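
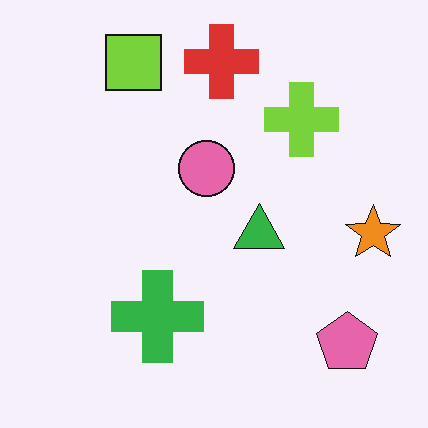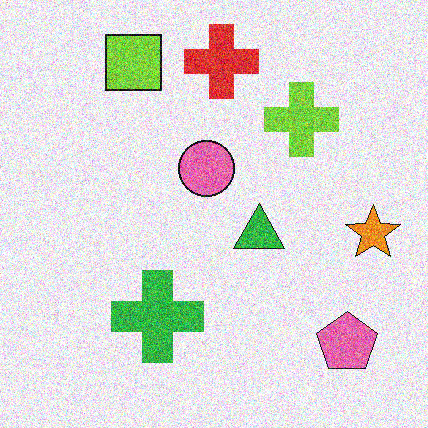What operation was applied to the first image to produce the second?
The second image is the first degraded with a thick layer of grain.

Random speckle covers the whole image, including the flat background.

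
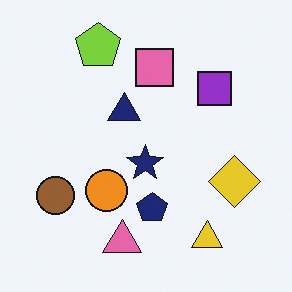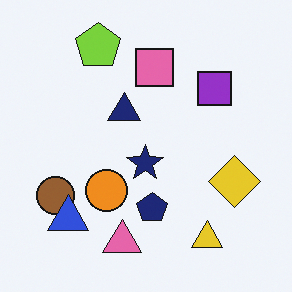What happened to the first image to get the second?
The transformation is: overlaid with an additional blue triangle.

A blue triangle appears in the second image that is absent from the first.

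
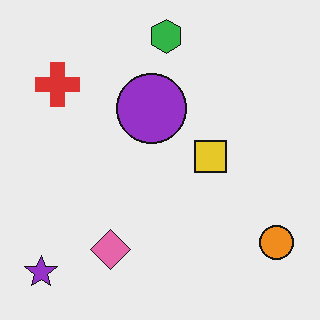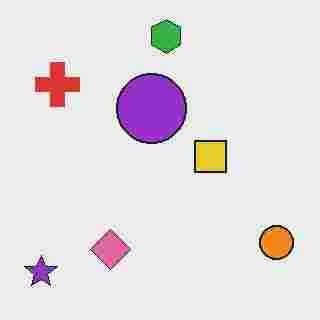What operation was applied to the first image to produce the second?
Heavily JPEG-compressed with obvious blocking artifacts.

Blocky 8×8 compression artifacts appear around shape edges and the flat background shows ringing — characteristic JPEG degradation.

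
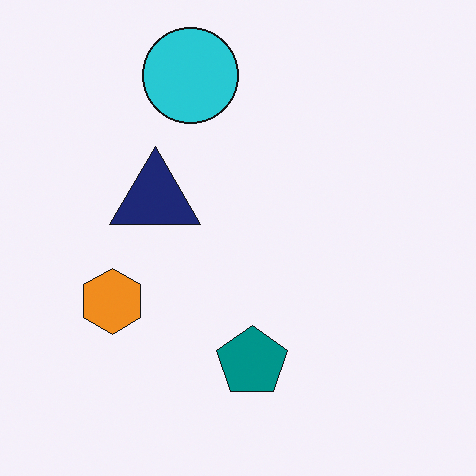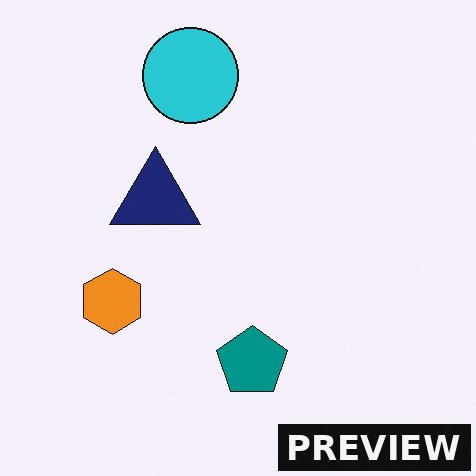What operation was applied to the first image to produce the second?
Watermarked with the text "PREVIEW" in the lower-right corner.

A dark label reading "PREVIEW" appears in the lower-right corner.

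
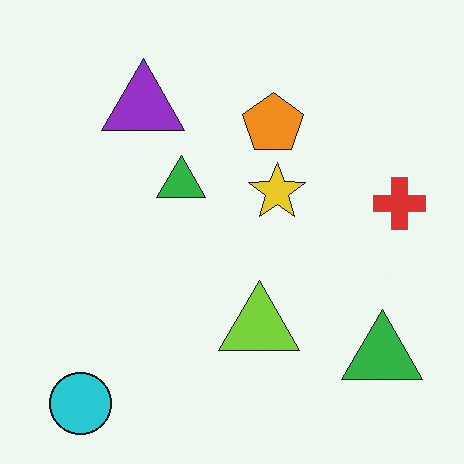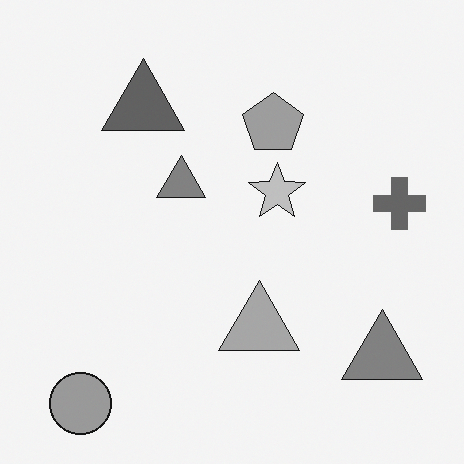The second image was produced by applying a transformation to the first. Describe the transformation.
Converted to grayscale.

All color is removed — every shape is now a shade of grey.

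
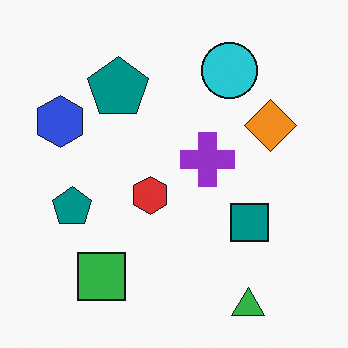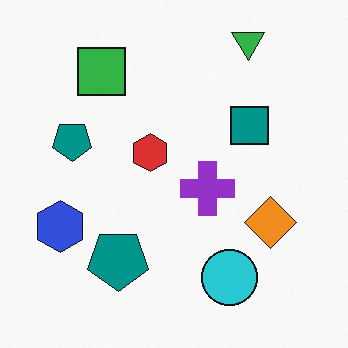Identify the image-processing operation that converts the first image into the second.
The transformation is: flipped vertically (top ↔ bottom).

The green triangle is in the bottom-right of the first image and the top-right of the second — shapes on opposite sides of the horizontal midline have swapped in a mirror flip.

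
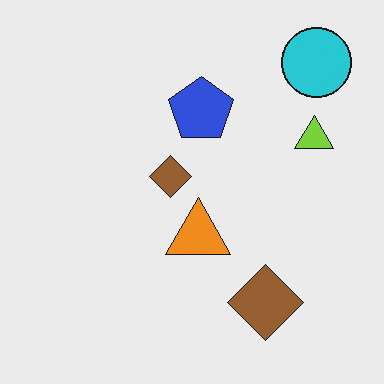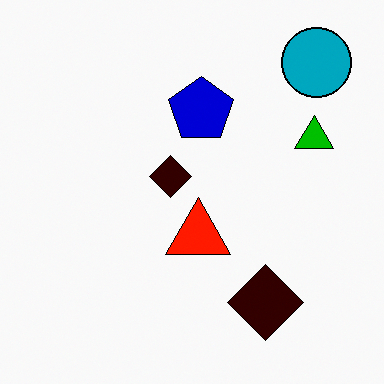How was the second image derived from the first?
The transformation is: given much higher contrast.

Tones are pushed away from mid-grey across the whole image — a global contrast change.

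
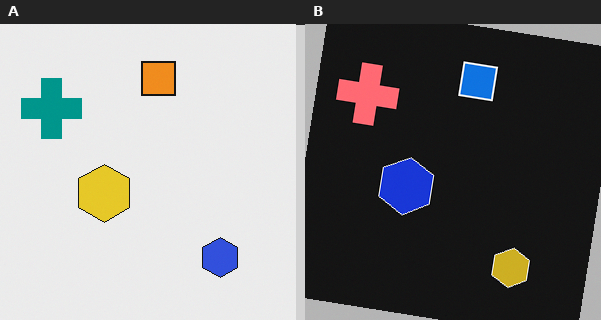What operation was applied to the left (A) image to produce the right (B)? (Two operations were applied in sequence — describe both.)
The image was color-inverted (negative), then rotated clockwise by a small amount.

The light background has become dark and every shape's color is its complement — a photographic negative. Every shape is tilted by the same angle and the image corners show triangular fill wedges — a whole-image rotation by a non-right angle.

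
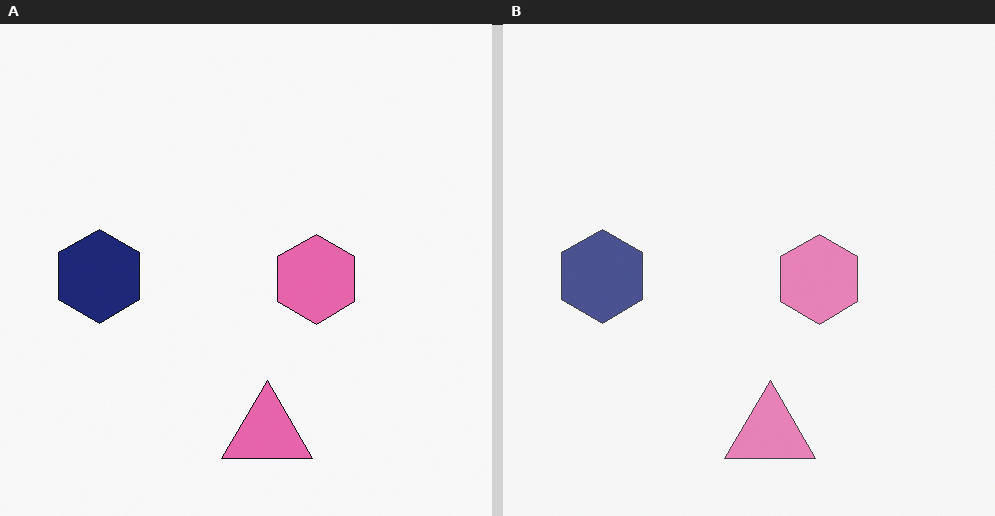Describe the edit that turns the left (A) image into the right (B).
The image was given slightly reduced contrast.

Tones are pushed toward mid-grey across the whole image — a global contrast change.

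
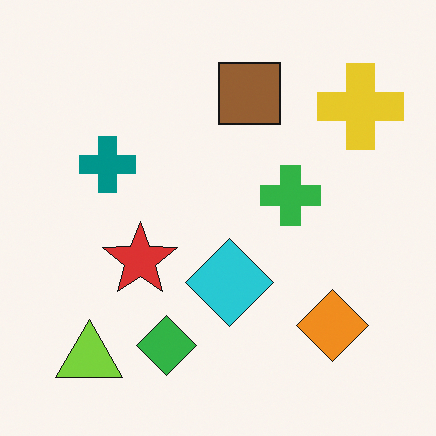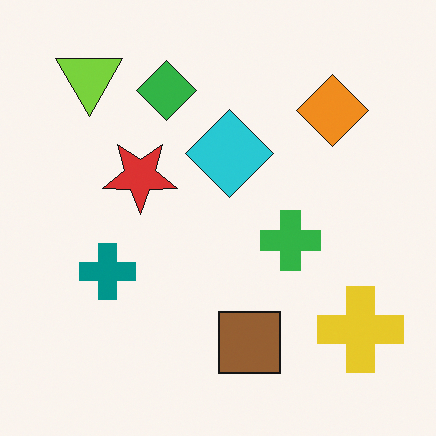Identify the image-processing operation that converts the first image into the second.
Flipped vertically (top ↔ bottom).

The lime triangle is in the bottom-left of the first image and the top-left of the second — shapes on opposite sides of the horizontal midline have swapped in a mirror flip.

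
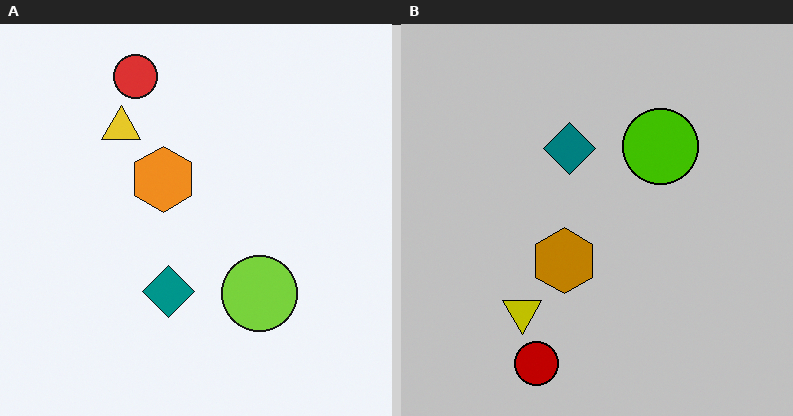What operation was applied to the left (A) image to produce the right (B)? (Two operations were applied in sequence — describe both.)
This is the original image aggressively posterized, then flipped vertically (top ↔ bottom).

Each flat color has snapped to a coarser quantized level — most visibly, the near-white background has dropped to a flat grey. The red circle is in the top of the left (A) image and the bottom of the right (B) — shapes on opposite sides of the horizontal midline have swapped in a mirror flip.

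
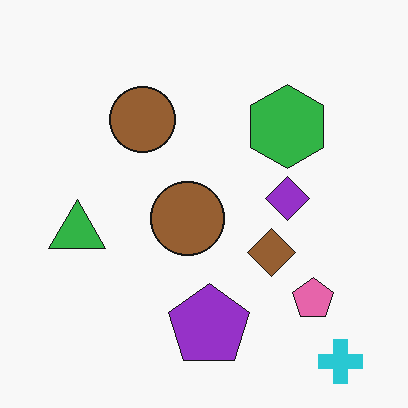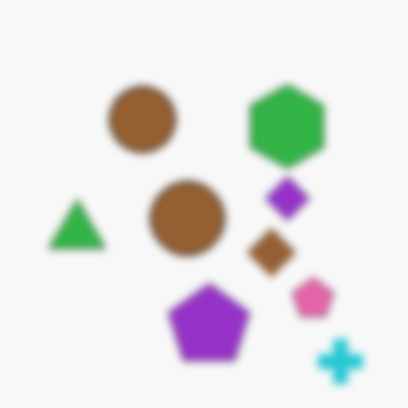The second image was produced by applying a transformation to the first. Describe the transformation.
The second image is the first noticeably gaussian-blurred.

Shape edges and outlines are uniformly softened across the whole image.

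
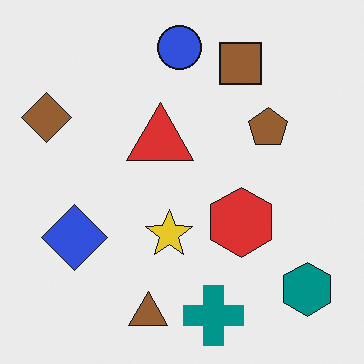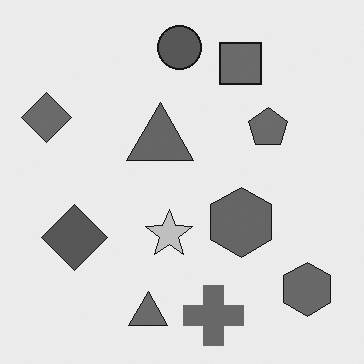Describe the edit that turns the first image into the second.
Converted to grayscale.

All color is removed — every shape is now a shade of grey.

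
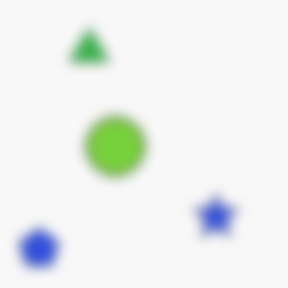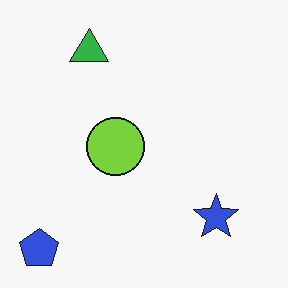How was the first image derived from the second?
It was strongly gaussian-blurred.

Shape edges and outlines are uniformly softened across the whole image.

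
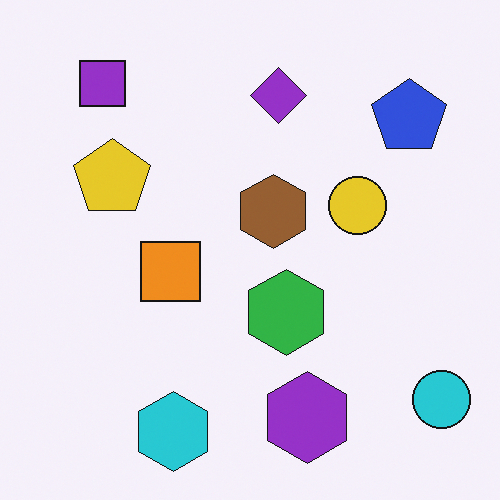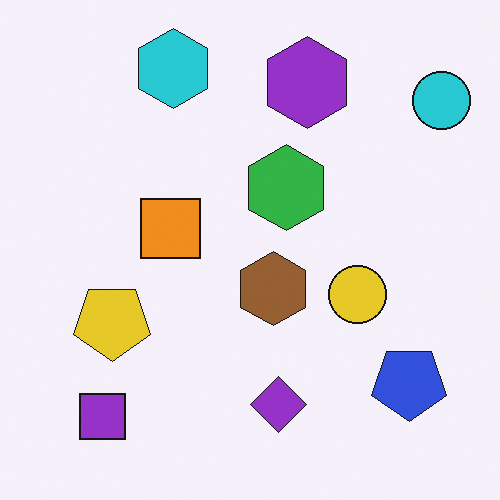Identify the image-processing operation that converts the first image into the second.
It was flipped vertically (top ↔ bottom).

The cyan hexagon is in the bottom of the first image and the top of the second — shapes on opposite sides of the horizontal midline have swapped in a mirror flip.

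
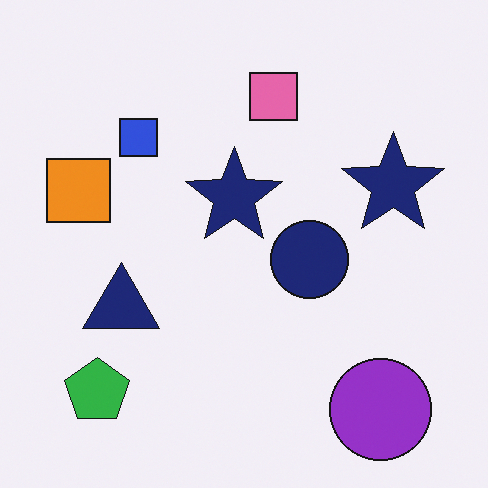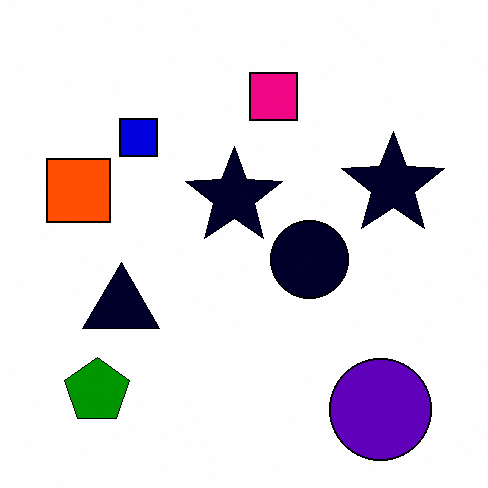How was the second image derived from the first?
The image was given much higher contrast.

Tones are pushed away from mid-grey across the whole image — a global contrast change.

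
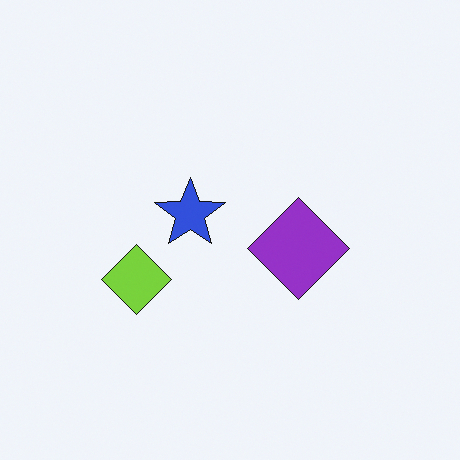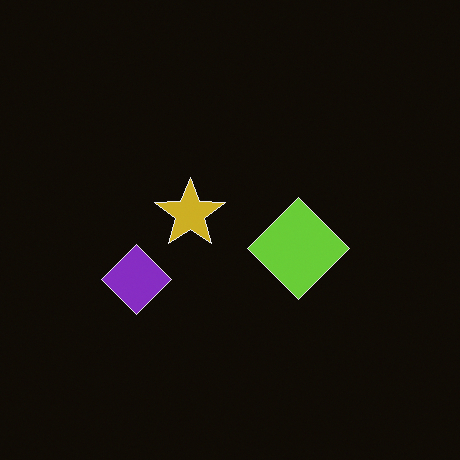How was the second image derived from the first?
The image was color-inverted (negative).

The light background has become dark and every shape's color is its complement — a photographic negative.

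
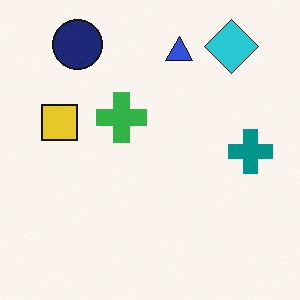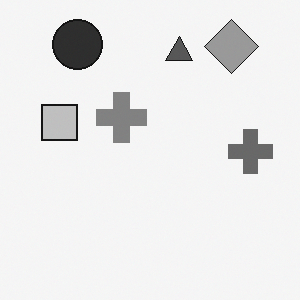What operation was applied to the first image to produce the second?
Converted to grayscale.

All color is removed — every shape is now a shade of grey.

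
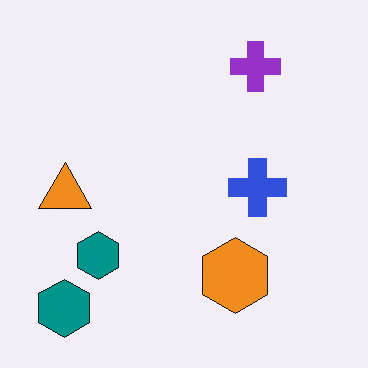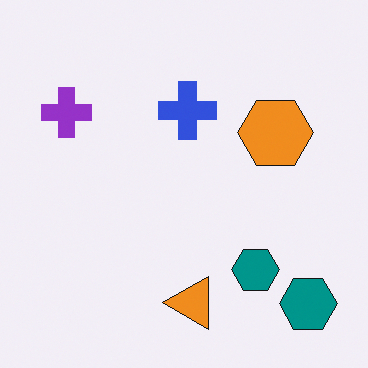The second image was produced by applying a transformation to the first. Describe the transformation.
Rotated 90° counter-clockwise.

The purple cross sits in the top-right of the first image and the top-left of the second — consistent with a whole-image 90° counter-clockwise rotation.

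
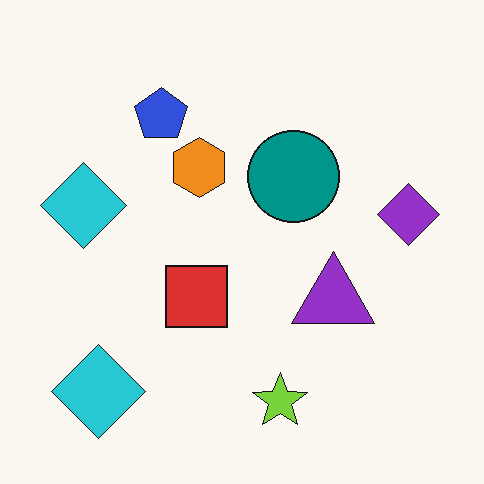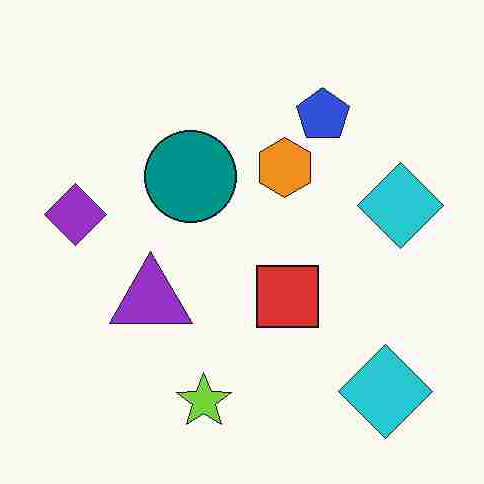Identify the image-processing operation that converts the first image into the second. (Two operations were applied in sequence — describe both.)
It was degraded with heavy JPEG compression, then flipped horizontally (left ↔ right).

Blocky 8×8 compression artifacts appear around shape edges and the flat background shows ringing — characteristic JPEG degradation. The purple diamond is in the right of the first image and the left of the second — shapes on opposite sides of the vertical midline have swapped in a mirror flip.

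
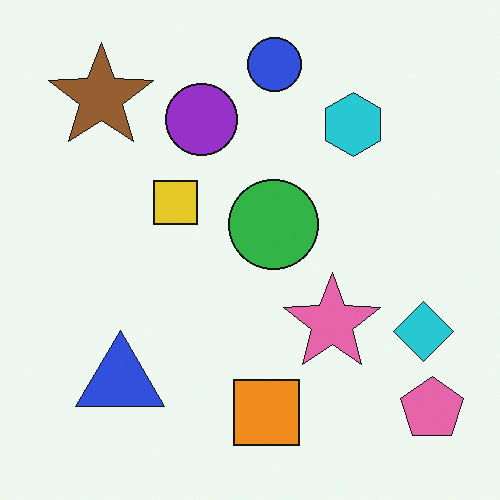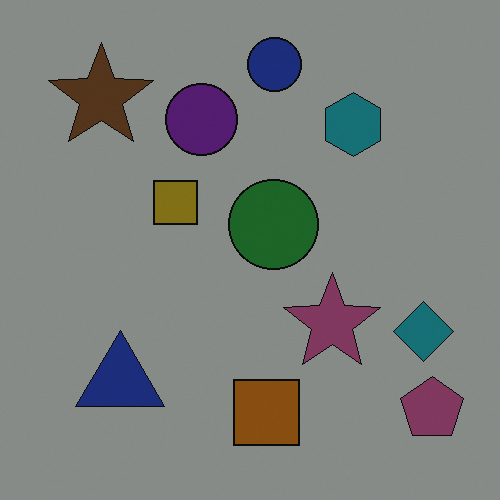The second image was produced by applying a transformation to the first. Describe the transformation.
The image was substantially darkened.

Every pixel — background and shapes alike — is uniformly darkened.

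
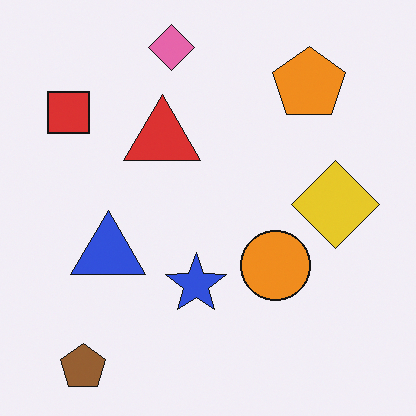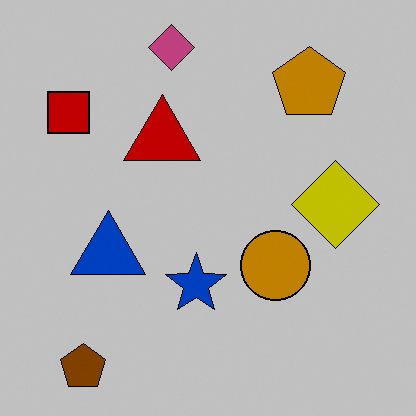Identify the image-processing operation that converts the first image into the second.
It was aggressively posterized.

Each flat color has snapped to a coarser quantized level — most visibly, the near-white background has dropped to a flat grey.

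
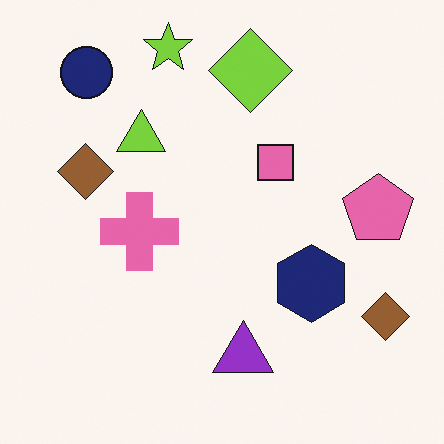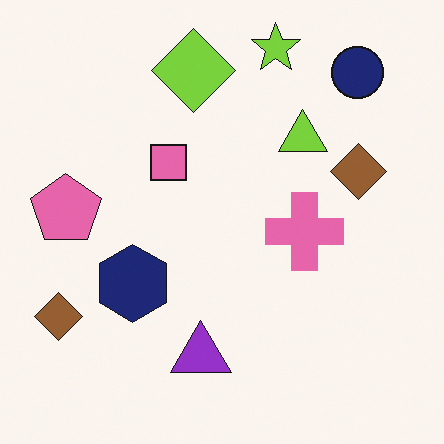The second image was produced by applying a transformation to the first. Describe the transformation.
Flipped horizontally (left ↔ right).

The pink pentagon is in the right of the first image and the left of the second — shapes on opposite sides of the vertical midline have swapped in a mirror flip.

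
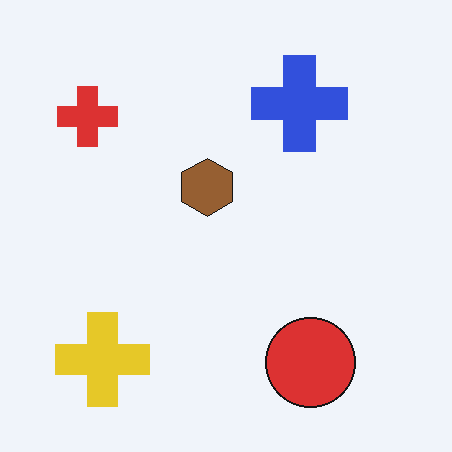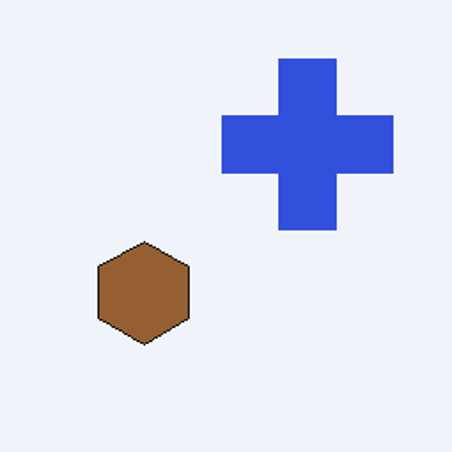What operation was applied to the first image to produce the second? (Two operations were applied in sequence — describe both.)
Cropped to a noticeably smaller region and rescaled, then given moderate JPEG compression.

The visible shapes are larger and the field of view is narrower; shapes near the original edges may be partly or wholly outside the frame — a crop-and-rescale. Blocky 8×8 compression artifacts appear around shape edges and the flat background shows ringing — characteristic JPEG degradation.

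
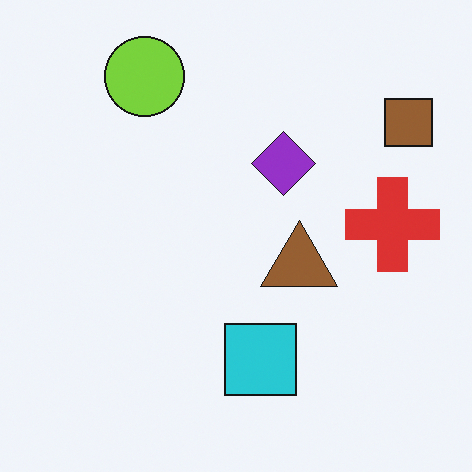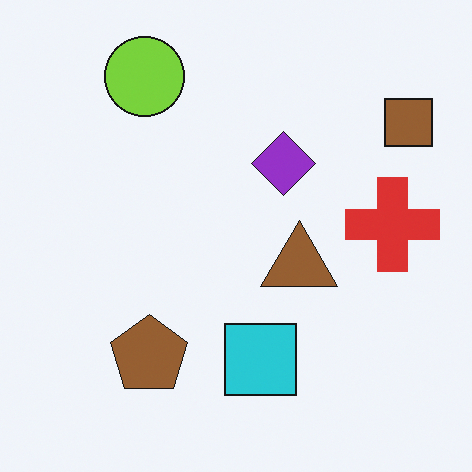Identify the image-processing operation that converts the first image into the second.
Overlaid with an additional brown pentagon.

A brown pentagon appears in the second image that is absent from the first.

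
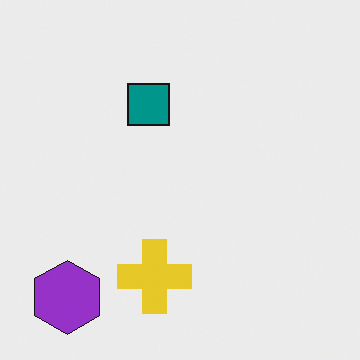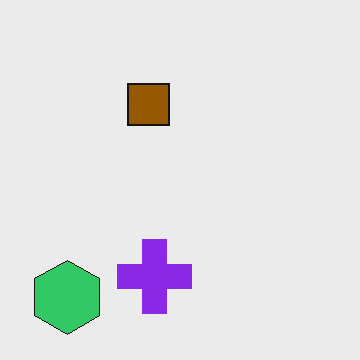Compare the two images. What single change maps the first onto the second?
This is the original image hue-shifted by a large amount.

Every shape's color has rotated by the same amount around the hue wheel — a uniform hue shift.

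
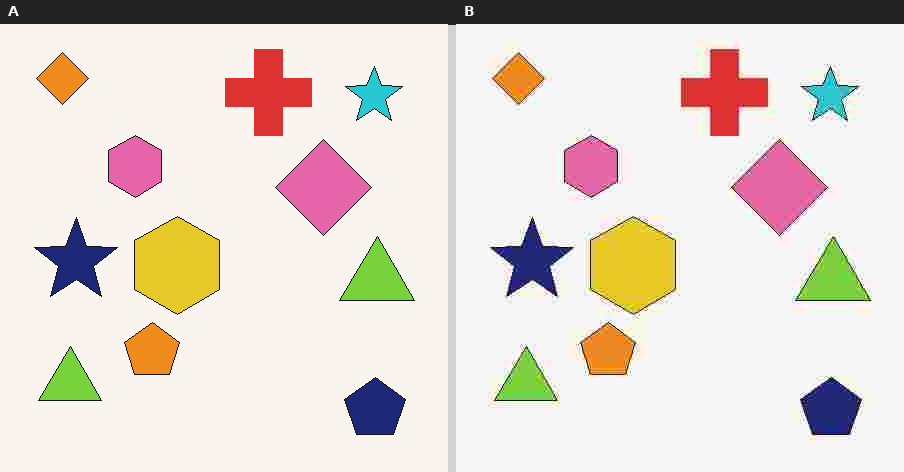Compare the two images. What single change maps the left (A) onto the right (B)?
The image was degraded with heavy JPEG compression.

Blocky 8×8 compression artifacts appear around shape edges and the flat background shows ringing — characteristic JPEG degradation.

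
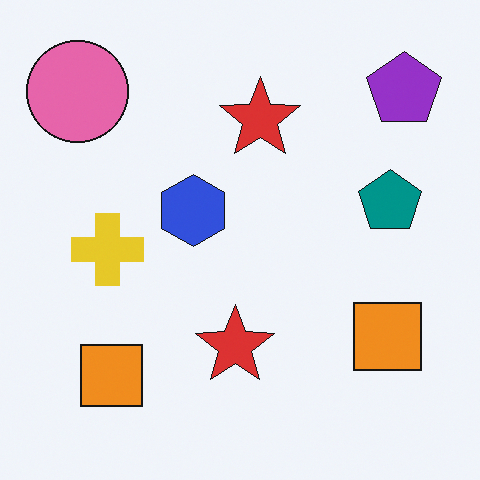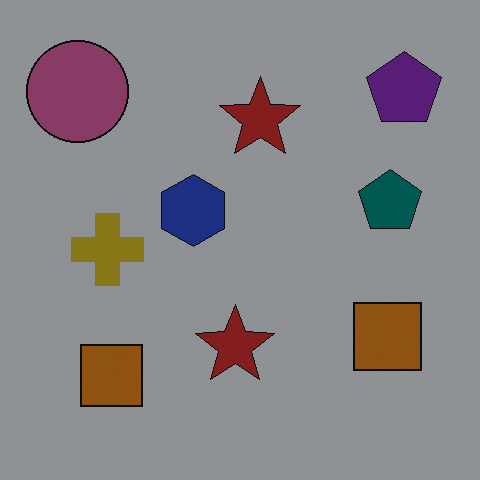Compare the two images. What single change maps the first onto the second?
The transformation is: noticeably darkened.

Every pixel — background and shapes alike — is uniformly darkened.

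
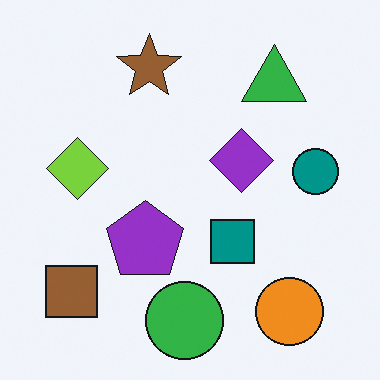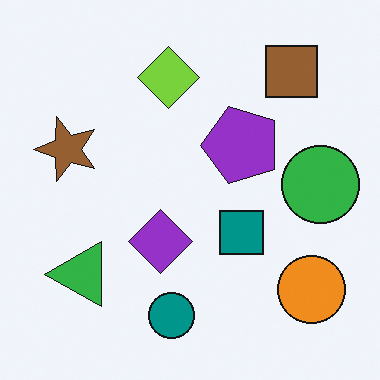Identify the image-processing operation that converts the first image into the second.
The image was transposed (reflected across the top-left ↔ bottom-right diagonal).

Shapes have swapped their row and column positions — what was in the top-right is now in the bottom-left — a diagonal reflection.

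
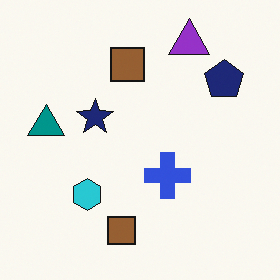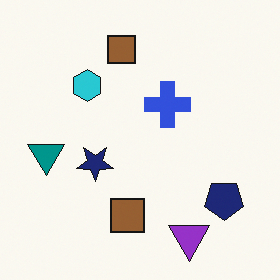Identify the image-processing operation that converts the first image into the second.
The transformation is: flipped vertically (top ↔ bottom).

The purple triangle is in the top-right of the first image and the bottom-right of the second — shapes on opposite sides of the horizontal midline have swapped in a mirror flip.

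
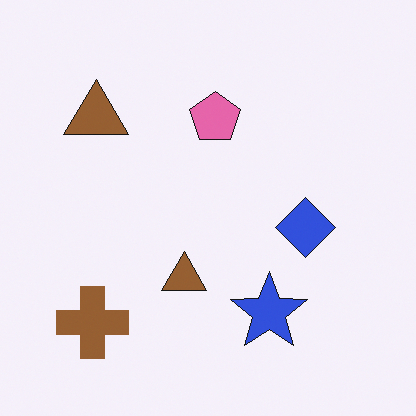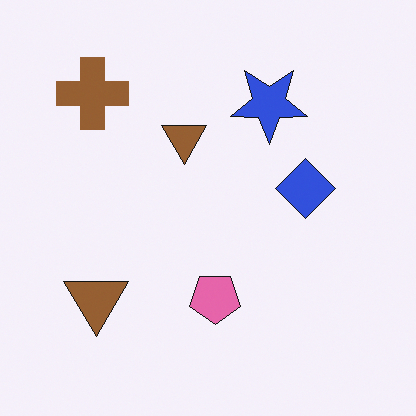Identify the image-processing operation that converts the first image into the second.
Flipped vertically (top ↔ bottom).

The brown cross is in the bottom-left of the first image and the top-left of the second — shapes on opposite sides of the horizontal midline have swapped in a mirror flip.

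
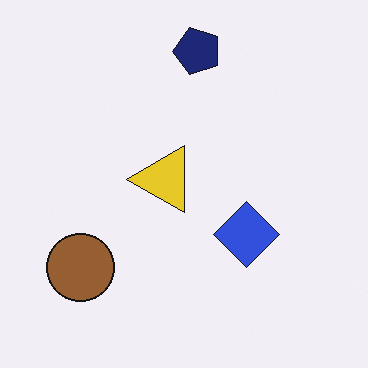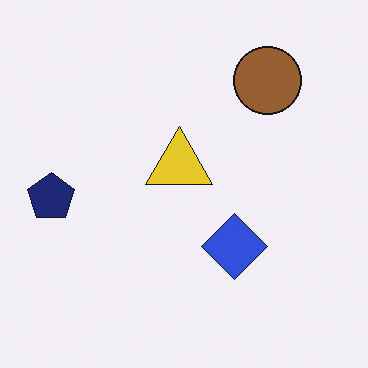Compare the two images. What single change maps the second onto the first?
Transposed (reflected across the top-left ↔ bottom-right diagonal).

Shapes have swapped their row and column positions — what was in the top-right is now in the bottom-left — a diagonal reflection.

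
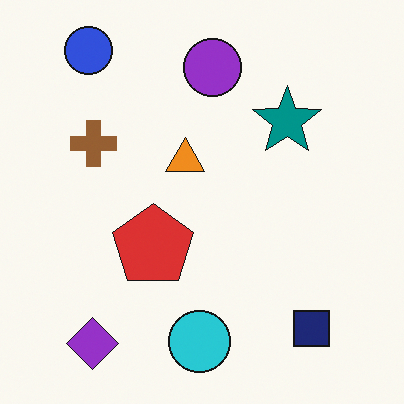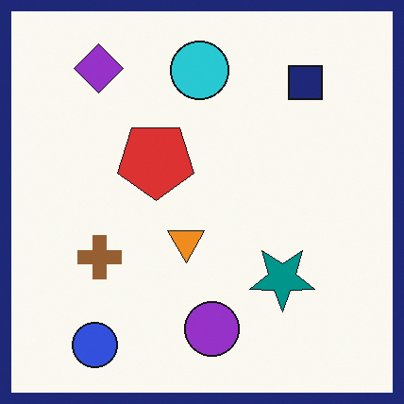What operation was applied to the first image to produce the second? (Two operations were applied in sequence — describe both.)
It was flipped vertically (top ↔ bottom), then framed with a navy border.

The blue circle is in the top-left of the first image and the bottom-left of the second — shapes on opposite sides of the horizontal midline have swapped in a mirror flip. A solid navy frame runs around the edge of the second image, with the content slightly shrunk inside it.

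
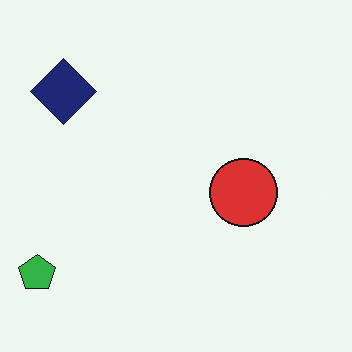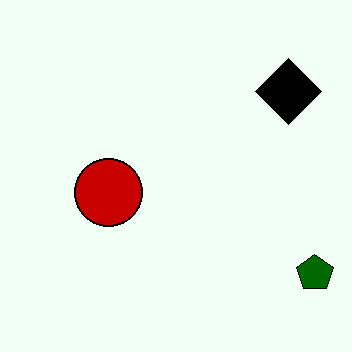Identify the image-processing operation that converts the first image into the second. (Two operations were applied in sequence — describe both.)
Given much higher contrast, then flipped horizontally (left ↔ right).

Tones are pushed away from mid-grey across the whole image — a global contrast change. The green pentagon is in the bottom-left of the first image and the bottom-right of the second — shapes on opposite sides of the vertical midline have swapped in a mirror flip.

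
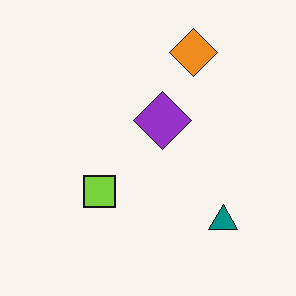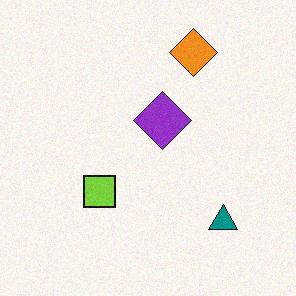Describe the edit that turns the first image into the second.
It was degraded with a light layer of grain.

Random speckle covers the whole image, including the flat background.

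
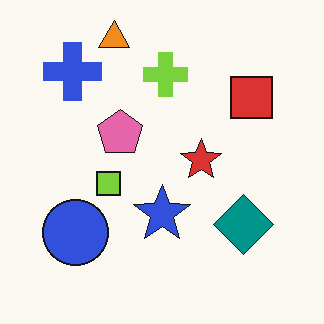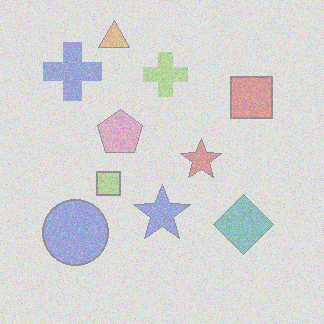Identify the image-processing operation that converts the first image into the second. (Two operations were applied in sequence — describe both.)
Degraded with strong gaussian noise, then given much lower contrast.

Random speckle covers the whole image, including the flat background. Tones are pushed toward mid-grey across the whole image — a global contrast change.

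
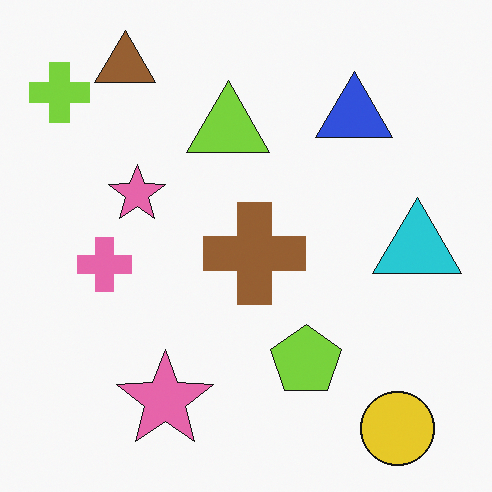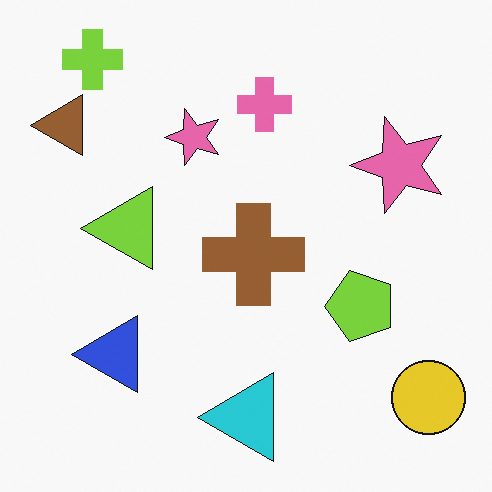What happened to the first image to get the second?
Transposed (reflected across the top-left ↔ bottom-right diagonal).

Shapes have swapped their row and column positions — what was in the top-right is now in the bottom-left — a diagonal reflection.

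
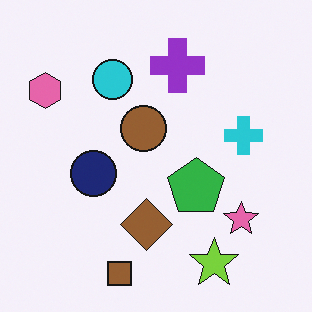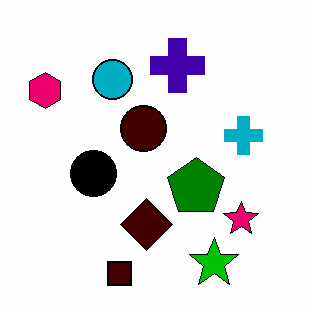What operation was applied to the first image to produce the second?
Given much higher contrast.

Tones are pushed away from mid-grey across the whole image — a global contrast change.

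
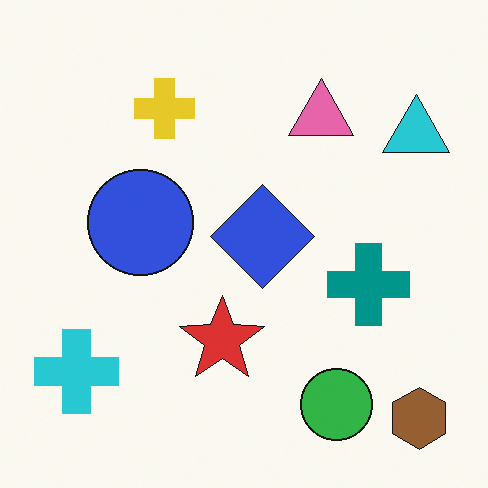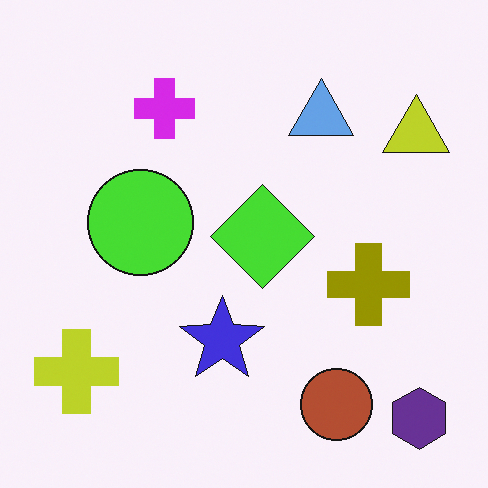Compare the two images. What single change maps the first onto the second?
The transformation is: hue-shifted by a large amount.

Every shape's color has rotated by the same amount around the hue wheel — a uniform hue shift.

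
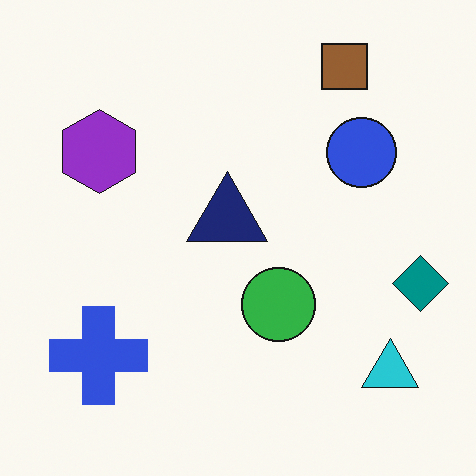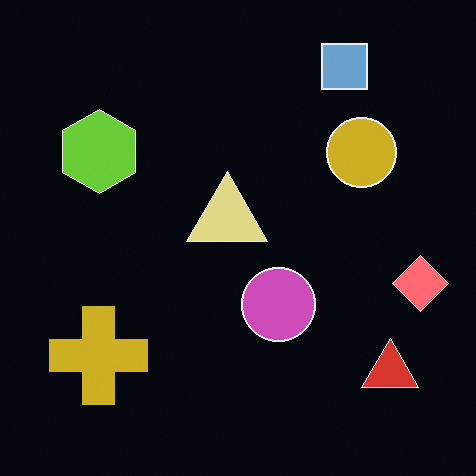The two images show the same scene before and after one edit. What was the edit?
It was color-inverted (negative).

The light background has become dark and every shape's color is its complement — a photographic negative.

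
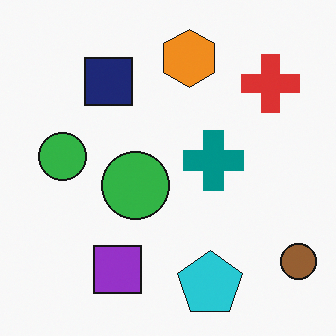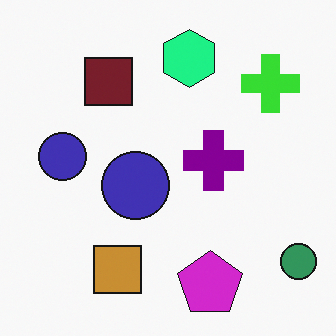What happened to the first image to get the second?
The second image is the first hue-shifted noticeably.

Every shape's color has rotated by the same amount around the hue wheel — a uniform hue shift.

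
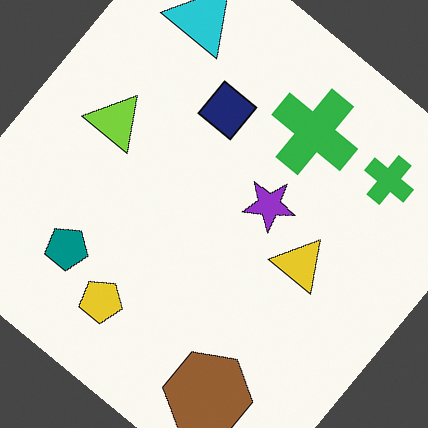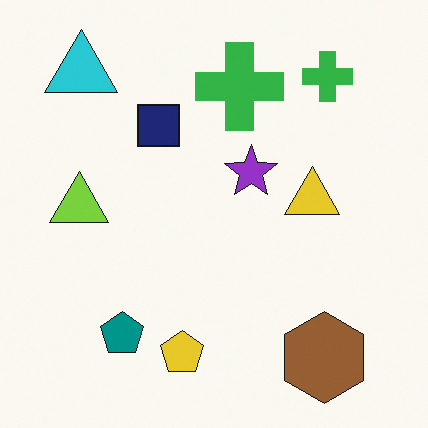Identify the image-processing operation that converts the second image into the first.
The transformation is: rotated clockwise by a large amount — several tens of degrees.

Every shape is tilted by the same angle and the image corners show triangular fill wedges — a whole-image rotation by a non-right angle.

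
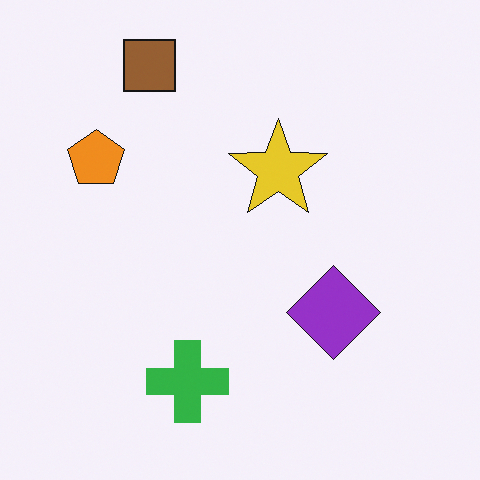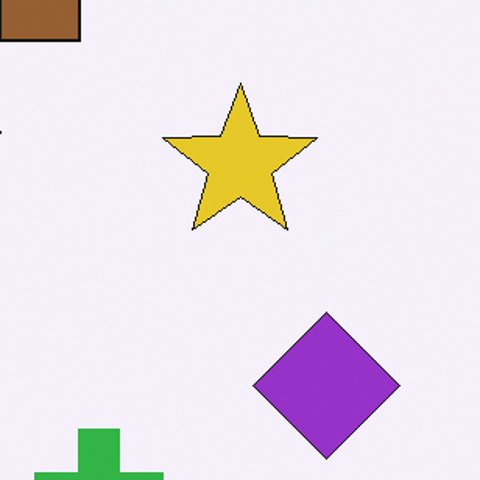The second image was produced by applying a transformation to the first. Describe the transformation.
This is the original image cropped slightly and scaled back up.

The visible shapes are larger and the field of view is narrower; shapes near the original edges may be partly or wholly outside the frame — a crop-and-rescale.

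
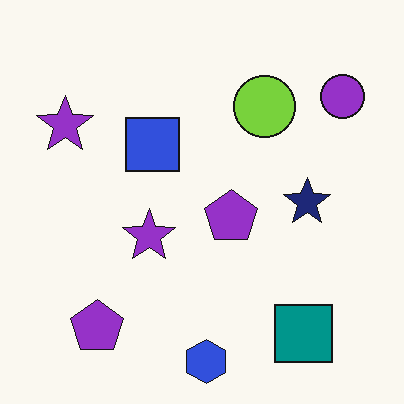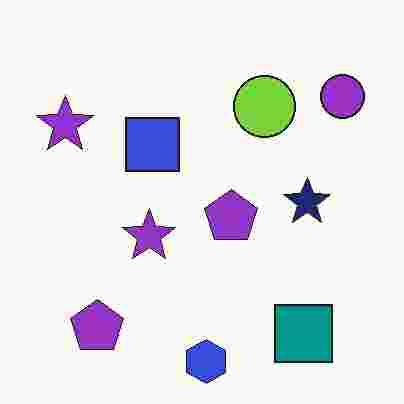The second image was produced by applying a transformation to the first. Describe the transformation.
The second image is the first heavily JPEG-compressed with obvious blocking artifacts.

Blocky 8×8 compression artifacts appear around shape edges and the flat background shows ringing — characteristic JPEG degradation.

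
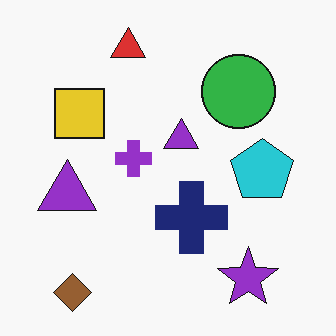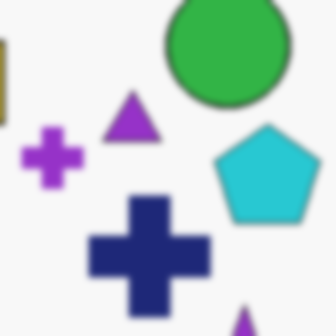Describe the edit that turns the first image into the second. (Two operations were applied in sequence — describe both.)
The second image is the first cropped tightly and scaled back up, then noticeably gaussian-blurred.

The visible shapes are larger and the field of view is narrower; shapes near the original edges may be partly or wholly outside the frame — a crop-and-rescale. Shape edges and outlines are uniformly softened across the whole image.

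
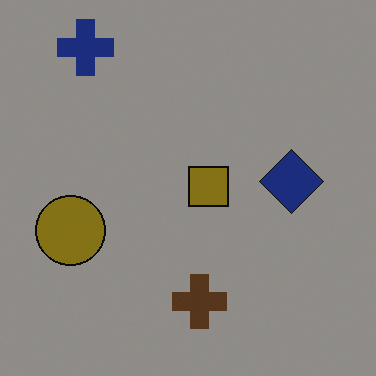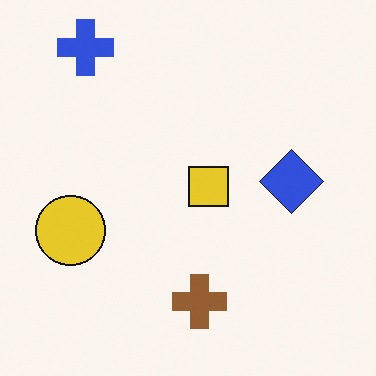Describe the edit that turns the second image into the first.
It was substantially darkened.

Every pixel — background and shapes alike — is uniformly darkened.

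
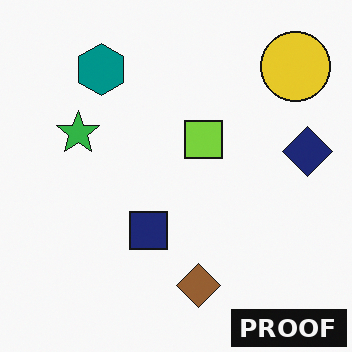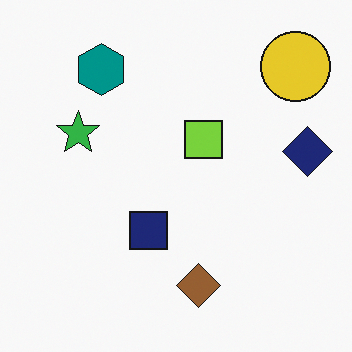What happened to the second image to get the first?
It was watermarked with the text "PROOF" in the lower-right corner.

A dark label reading "PROOF" appears in the lower-right corner.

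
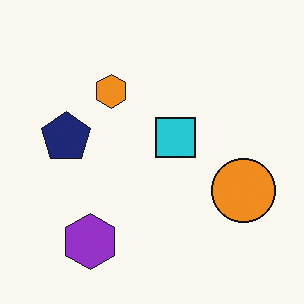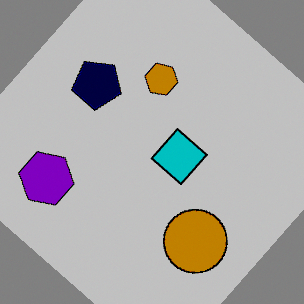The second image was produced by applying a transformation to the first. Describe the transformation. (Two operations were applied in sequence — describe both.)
Rotated clockwise by a large amount — several tens of degrees, then aggressively posterized.

Every shape is tilted by the same angle and the image corners show triangular fill wedges — a whole-image rotation by a non-right angle. Each flat color has snapped to a coarser quantized level — most visibly, the near-white background has dropped to a flat grey.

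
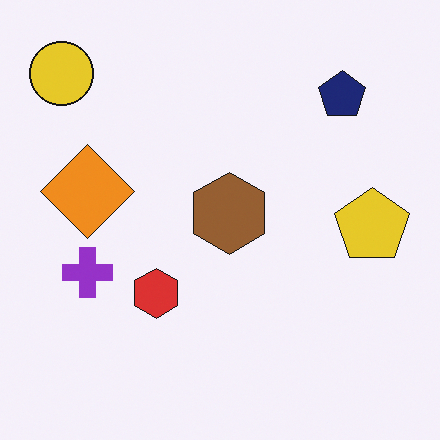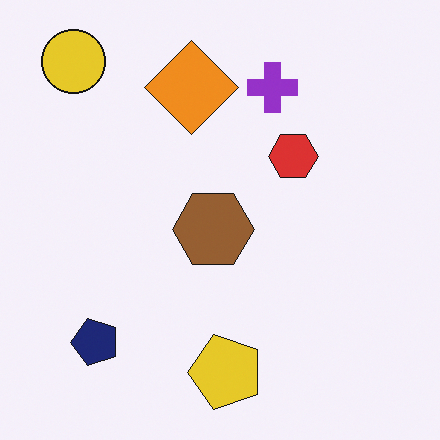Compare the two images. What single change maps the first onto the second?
The image was transposed (reflected across the top-left ↔ bottom-right diagonal).

Shapes have swapped their row and column positions — what was in the top-right is now in the bottom-left — a diagonal reflection.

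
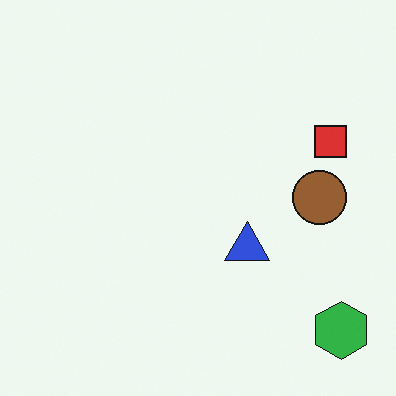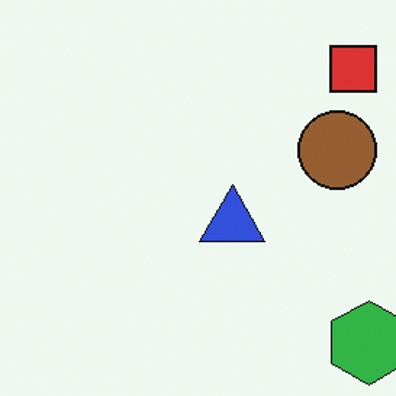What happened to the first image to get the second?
The transformation is: cropped slightly and scaled back up.

The visible shapes are larger and the field of view is narrower; shapes near the original edges may be partly or wholly outside the frame — a crop-and-rescale.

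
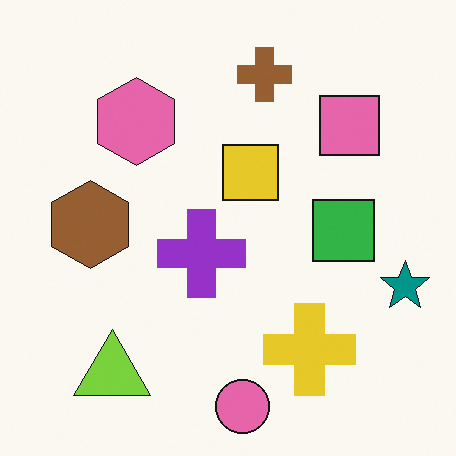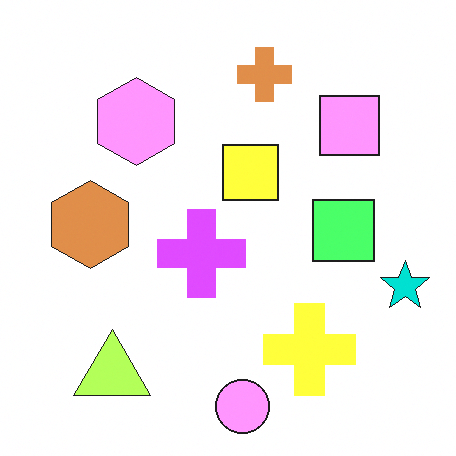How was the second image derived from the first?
It was brightened a lot.

Every pixel — background and shapes alike — is uniformly brightened.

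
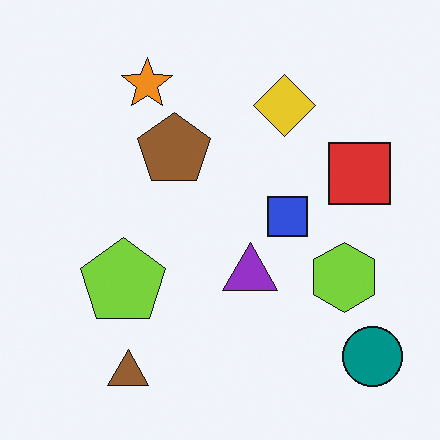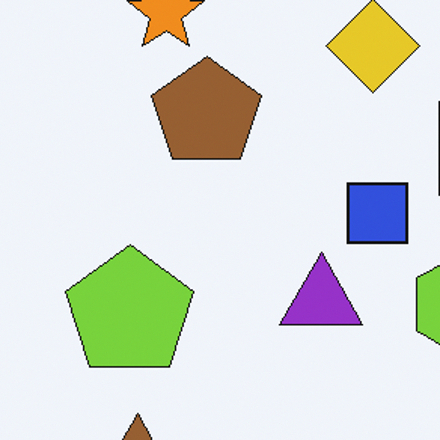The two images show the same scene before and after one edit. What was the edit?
Cropped slightly and scaled back up.

The visible shapes are larger and the field of view is narrower; shapes near the original edges may be partly or wholly outside the frame — a crop-and-rescale.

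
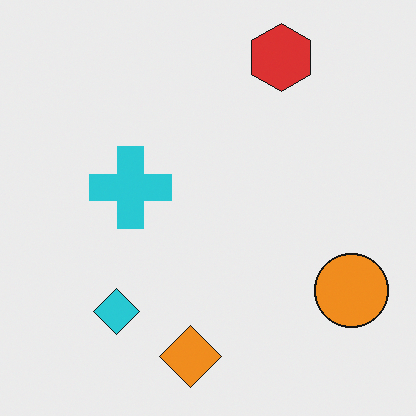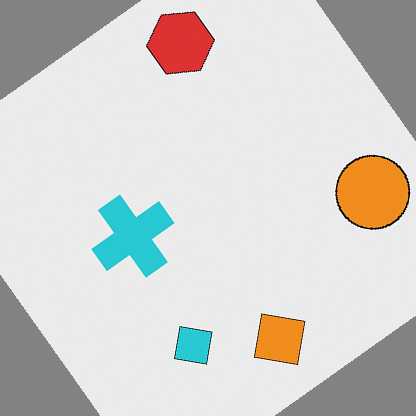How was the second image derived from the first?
The second image is the first rotated counter-clockwise by a large amount — several tens of degrees.

Every shape is tilted by the same angle and the image corners show triangular fill wedges — a whole-image rotation by a non-right angle.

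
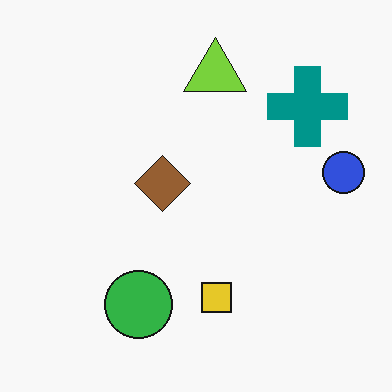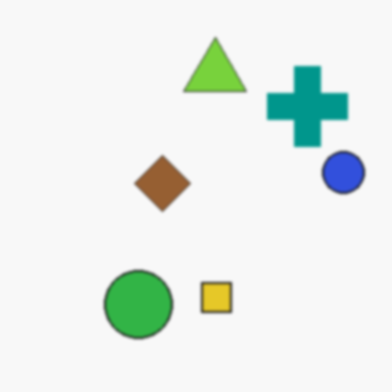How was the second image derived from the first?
Slightly softened.

Shape edges and outlines are uniformly softened across the whole image.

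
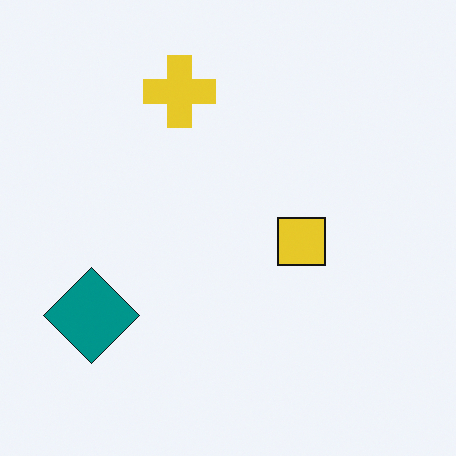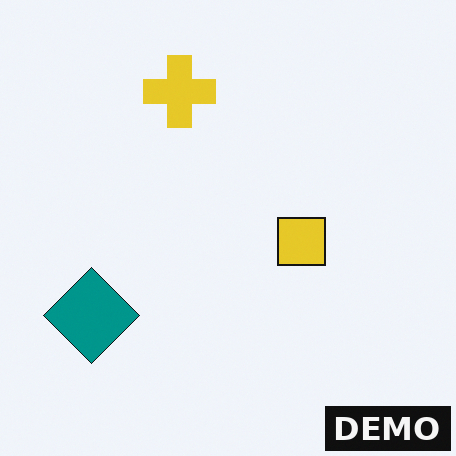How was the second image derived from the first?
The transformation is: watermarked with the text "DEMO" in the lower-right corner.

A dark label reading "DEMO" appears in the lower-right corner.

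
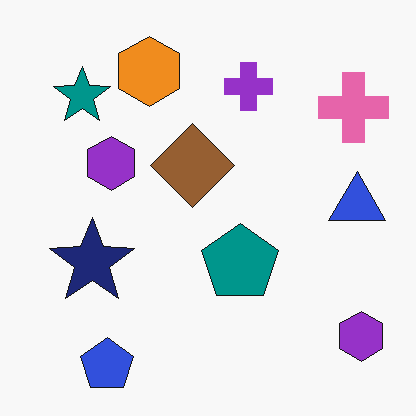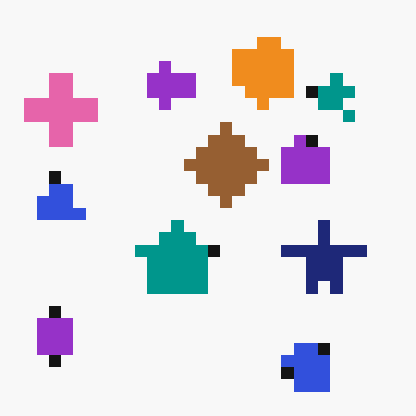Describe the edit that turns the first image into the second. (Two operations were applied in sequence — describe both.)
The second image is the first heavily pixelated into large blocks, then flipped horizontally (left ↔ right).

Shapes are reduced to large square blocks; fine edges and outlines are lost — a downscale-then-upscale (mosaic) effect. The blue triangle is in the right of the first image and the left of the second — shapes on opposite sides of the vertical midline have swapped in a mirror flip.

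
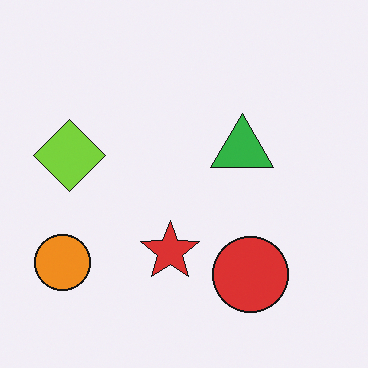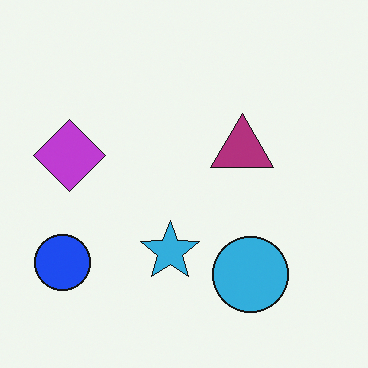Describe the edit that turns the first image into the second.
This is the original image hue-shifted through roughly half the color wheel.

Every shape's color has rotated by the same amount around the hue wheel — a uniform hue shift.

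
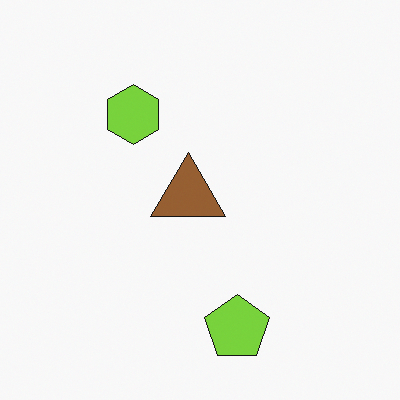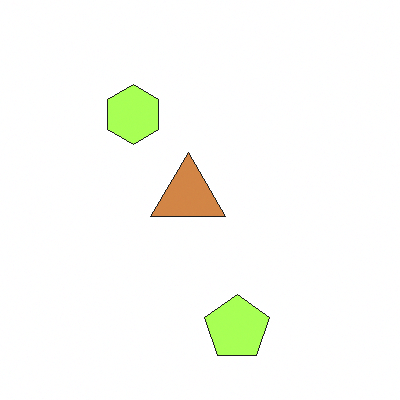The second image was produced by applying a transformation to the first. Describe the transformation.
The image was noticeably brightened.

Every pixel — background and shapes alike — is uniformly brightened.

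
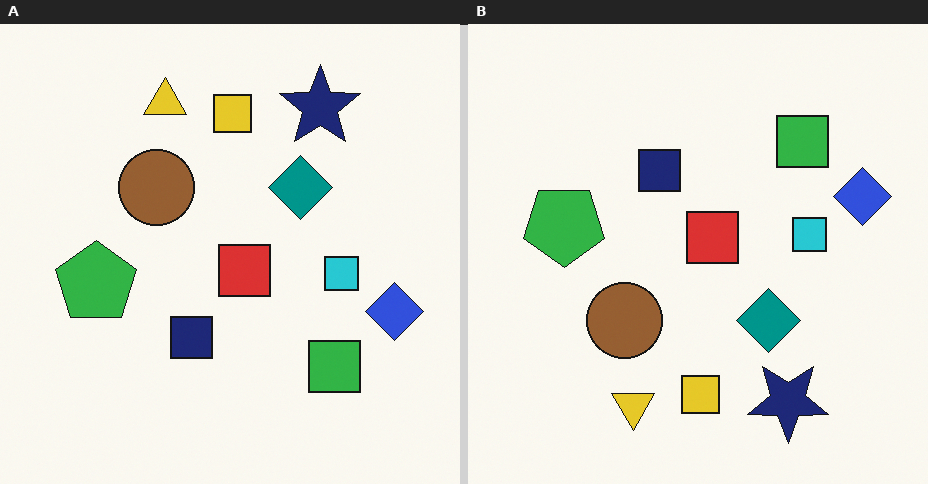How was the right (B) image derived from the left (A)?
The right (B) image is the left (A) flipped vertically (top ↔ bottom).

The yellow triangle is in the top of the left (A) image and the bottom of the right (B) — shapes on opposite sides of the horizontal midline have swapped in a mirror flip.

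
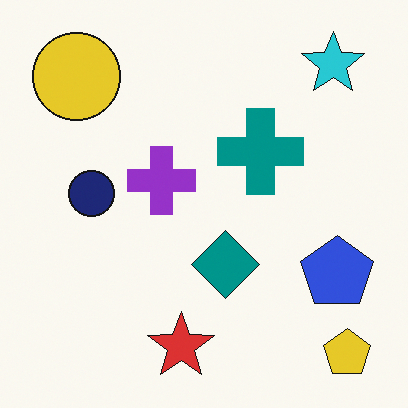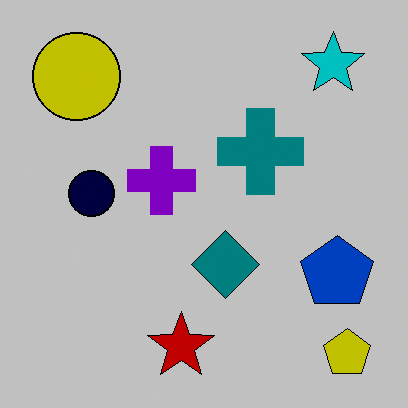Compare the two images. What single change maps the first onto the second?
It was aggressively posterized.

Each flat color has snapped to a coarser quantized level — most visibly, the near-white background has dropped to a flat grey.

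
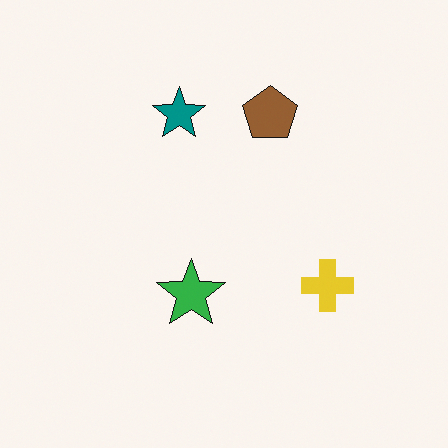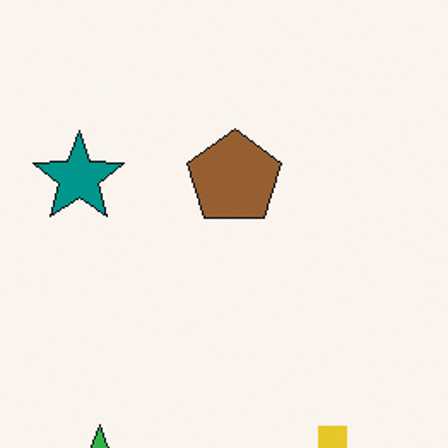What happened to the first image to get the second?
This is the original image cropped tightly and scaled back up.

The visible shapes are larger and the field of view is narrower; shapes near the original edges may be partly or wholly outside the frame — a crop-and-rescale.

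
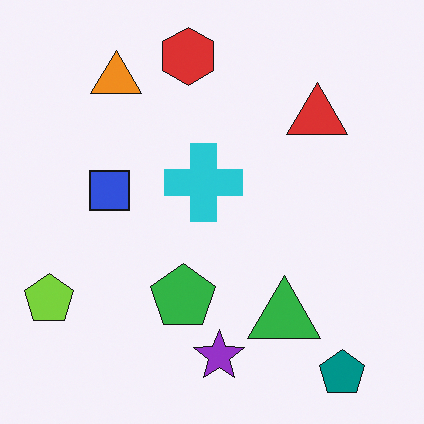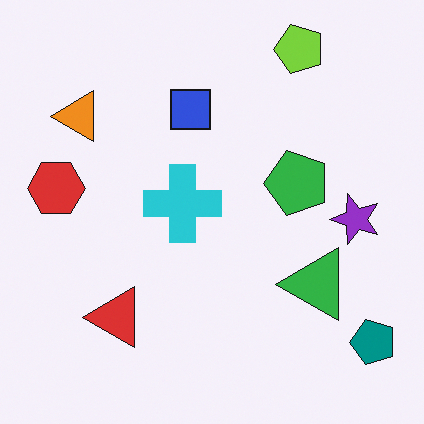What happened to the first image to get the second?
It was transposed (reflected across the top-left ↔ bottom-right diagonal).

Shapes have swapped their row and column positions — what was in the top-right is now in the bottom-left — a diagonal reflection.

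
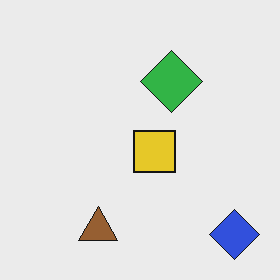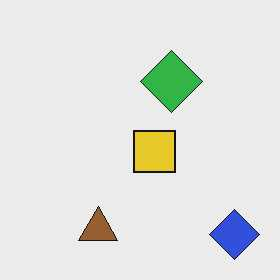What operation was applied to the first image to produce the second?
This is the original image given moderate JPEG compression.

Blocky 8×8 compression artifacts appear around shape edges and the flat background shows ringing — characteristic JPEG degradation.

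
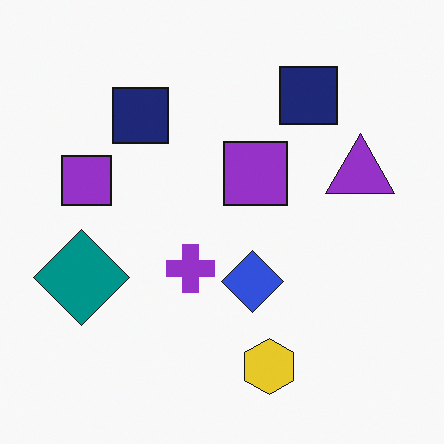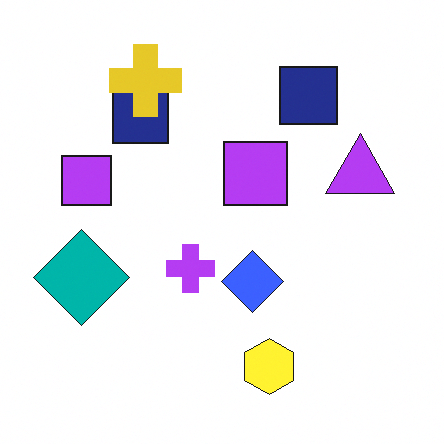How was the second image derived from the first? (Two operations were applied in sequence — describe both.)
It was brightened a little, then overlaid with an additional yellow cross.

Every pixel — background and shapes alike — is uniformly brightened. A yellow cross appears in the second image that is absent from the first.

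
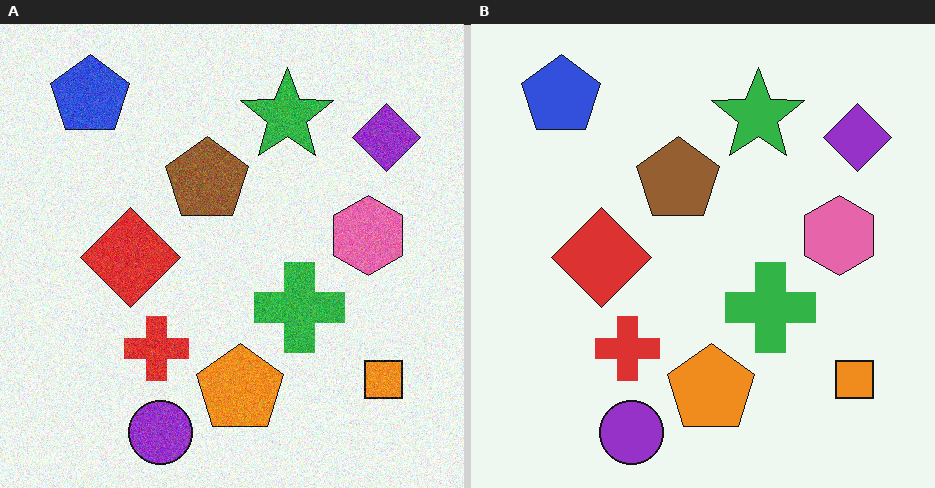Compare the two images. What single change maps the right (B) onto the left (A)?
The image was degraded with moderate additive noise.

Random speckle covers the whole image, including the flat background.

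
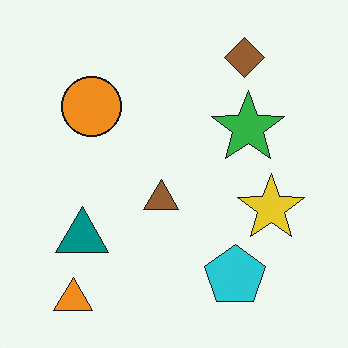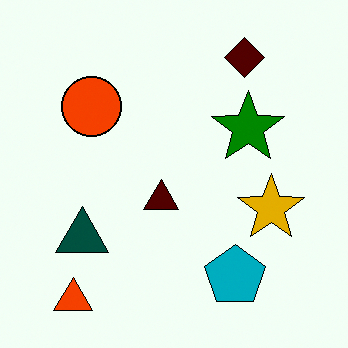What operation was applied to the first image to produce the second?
The transformation is: boosted in contrast.

Tones are pushed away from mid-grey across the whole image — a global contrast change.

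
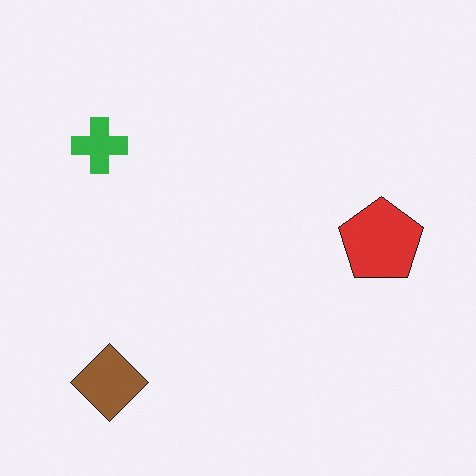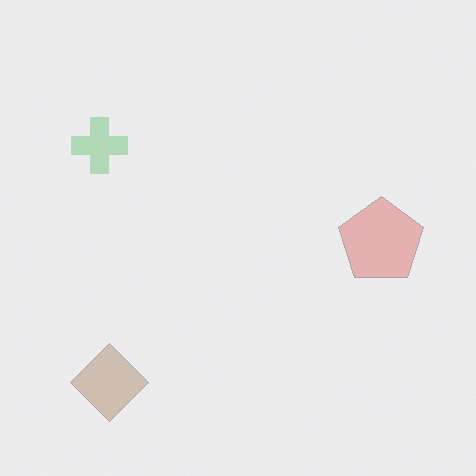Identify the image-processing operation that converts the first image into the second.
Given much lower contrast.

Tones are pushed toward mid-grey across the whole image — a global contrast change.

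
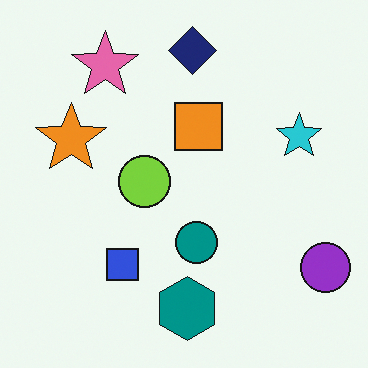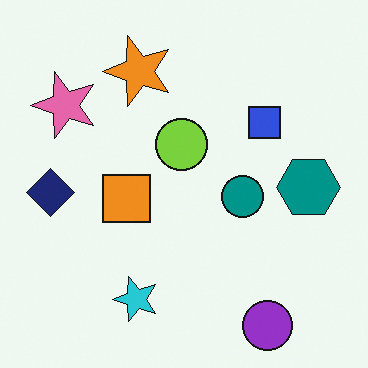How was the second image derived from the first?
The transformation is: transposed (reflected across the top-left ↔ bottom-right diagonal).

Shapes have swapped their row and column positions — what was in the top-right is now in the bottom-left — a diagonal reflection.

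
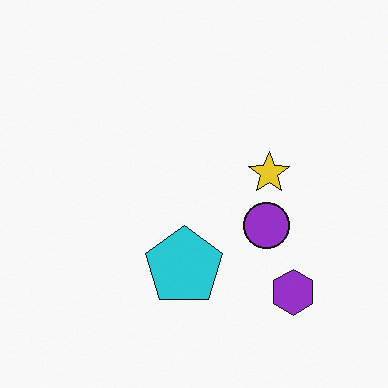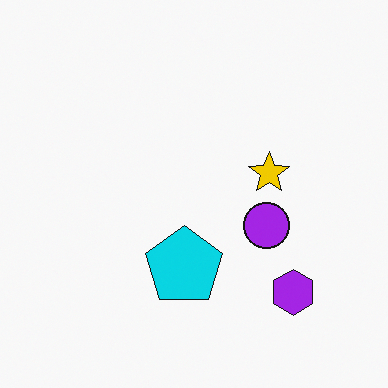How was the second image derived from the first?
The transformation is: slightly oversaturated.

All colors are more vivid — a global saturation change.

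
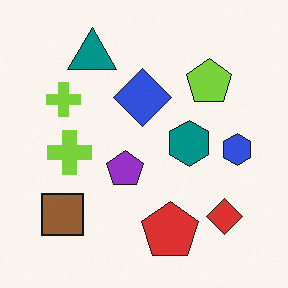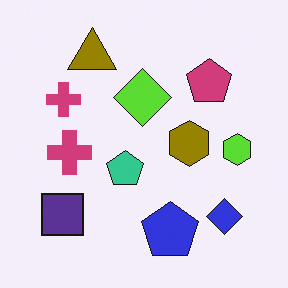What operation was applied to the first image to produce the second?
The second image is the first hue-shifted by a large amount.

Every shape's color has rotated by the same amount around the hue wheel — a uniform hue shift.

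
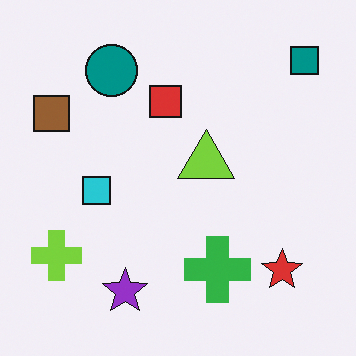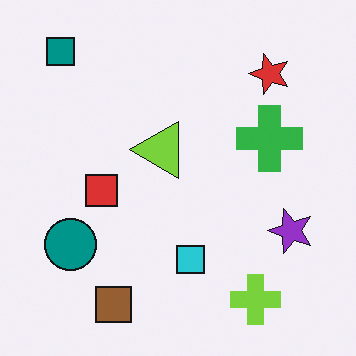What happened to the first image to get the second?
This is the original image rotated 90° counter-clockwise.

The teal square sits in the top-right of the first image and the top-left of the second — consistent with a whole-image 90° counter-clockwise rotation.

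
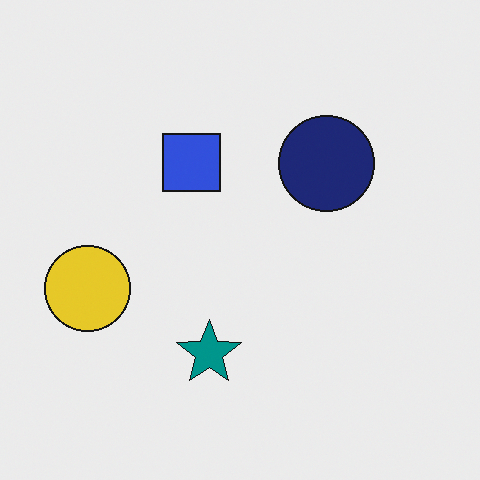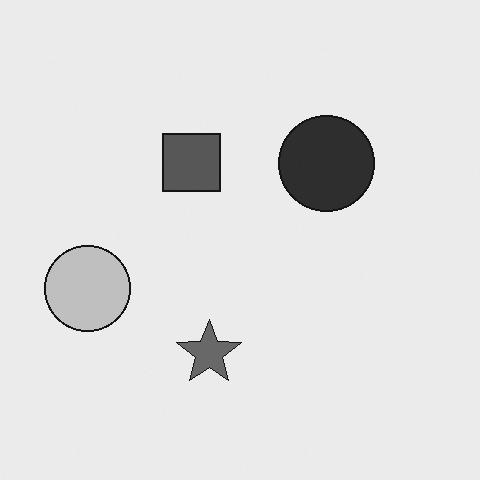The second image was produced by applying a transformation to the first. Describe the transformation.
The second image is the first converted to grayscale.

All color is removed — every shape is now a shade of grey.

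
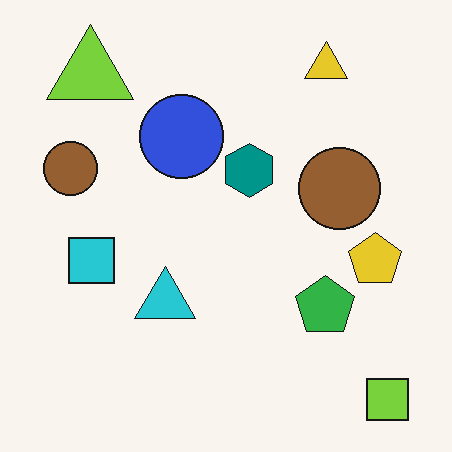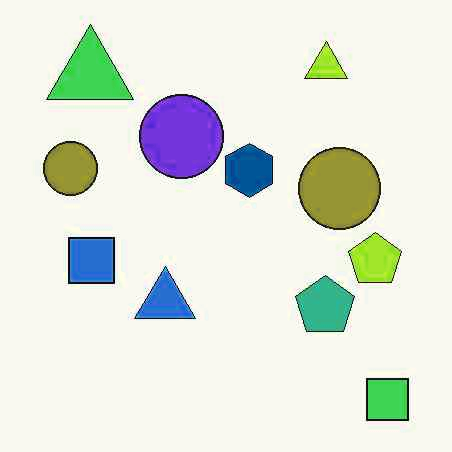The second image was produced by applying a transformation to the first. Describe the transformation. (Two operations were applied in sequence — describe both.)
The image was JPEG-compressed with visible artifacts, then hue-shifted by a small amount.

Blocky 8×8 compression artifacts appear around shape edges and the flat background shows ringing — characteristic JPEG degradation. Every shape's color has rotated by the same amount around the hue wheel — a uniform hue shift.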